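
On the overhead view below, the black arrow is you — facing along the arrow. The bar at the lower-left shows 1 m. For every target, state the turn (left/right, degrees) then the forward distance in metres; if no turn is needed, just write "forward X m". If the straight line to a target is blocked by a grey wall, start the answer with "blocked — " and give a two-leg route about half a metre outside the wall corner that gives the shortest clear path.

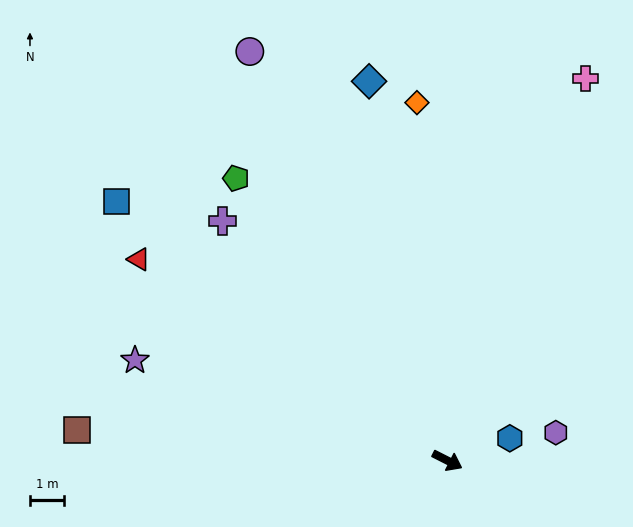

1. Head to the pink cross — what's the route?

turn left 97°, forward 11.8 m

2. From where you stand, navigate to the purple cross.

turn left 160°, forward 9.5 m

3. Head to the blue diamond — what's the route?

turn left 129°, forward 11.3 m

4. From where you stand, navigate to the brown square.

turn right 158°, forward 10.8 m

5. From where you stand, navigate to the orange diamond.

turn left 122°, forward 10.4 m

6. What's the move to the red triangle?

turn left 174°, forward 10.7 m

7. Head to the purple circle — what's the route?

turn left 143°, forward 13.2 m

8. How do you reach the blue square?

turn left 169°, forward 12.2 m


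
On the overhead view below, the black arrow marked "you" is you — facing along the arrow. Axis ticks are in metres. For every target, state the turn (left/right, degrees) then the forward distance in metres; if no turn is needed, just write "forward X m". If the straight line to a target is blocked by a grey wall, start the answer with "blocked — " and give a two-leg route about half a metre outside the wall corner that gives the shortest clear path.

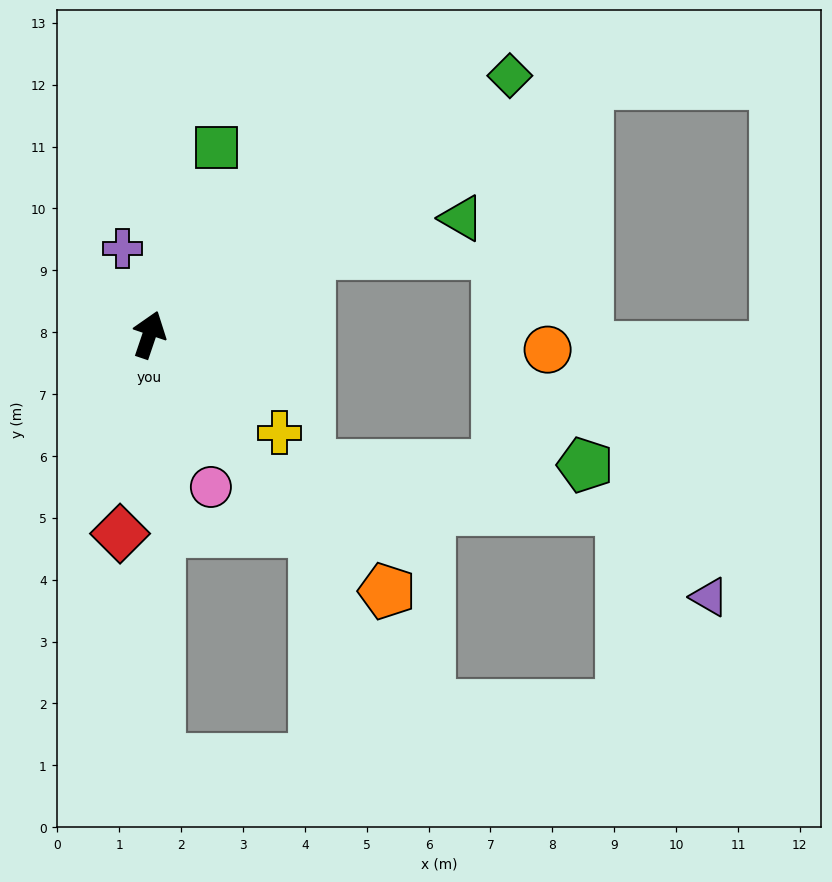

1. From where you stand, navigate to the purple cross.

turn left 36°, forward 1.5 m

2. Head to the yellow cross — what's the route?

turn right 108°, forward 2.6 m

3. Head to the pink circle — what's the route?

turn right 139°, forward 2.7 m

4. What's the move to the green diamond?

turn right 36°, forward 7.2 m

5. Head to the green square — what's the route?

forward 3.2 m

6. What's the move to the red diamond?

turn right 170°, forward 3.3 m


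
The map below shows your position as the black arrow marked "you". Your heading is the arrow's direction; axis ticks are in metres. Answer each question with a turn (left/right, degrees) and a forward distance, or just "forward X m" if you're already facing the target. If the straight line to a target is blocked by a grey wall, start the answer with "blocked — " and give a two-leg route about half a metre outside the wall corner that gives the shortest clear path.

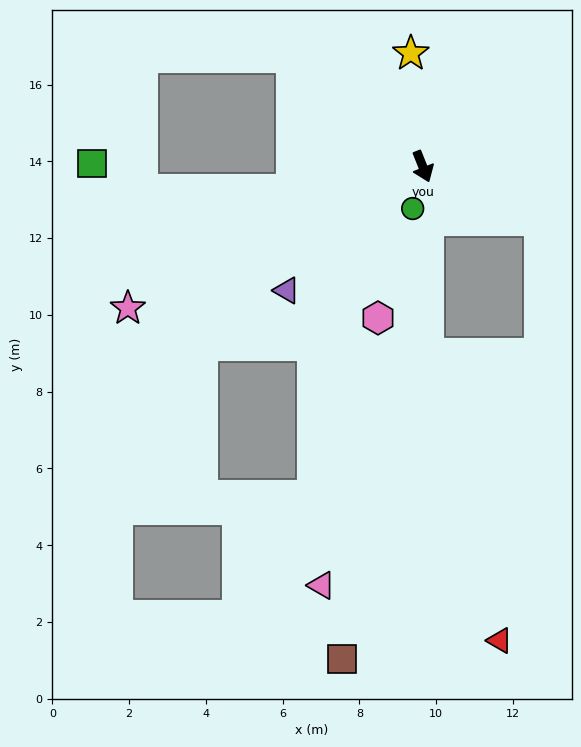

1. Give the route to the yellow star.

turn left 164°, forward 3.0 m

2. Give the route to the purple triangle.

turn right 69°, forward 4.8 m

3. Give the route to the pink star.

turn right 86°, forward 8.5 m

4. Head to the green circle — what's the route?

turn right 35°, forward 1.1 m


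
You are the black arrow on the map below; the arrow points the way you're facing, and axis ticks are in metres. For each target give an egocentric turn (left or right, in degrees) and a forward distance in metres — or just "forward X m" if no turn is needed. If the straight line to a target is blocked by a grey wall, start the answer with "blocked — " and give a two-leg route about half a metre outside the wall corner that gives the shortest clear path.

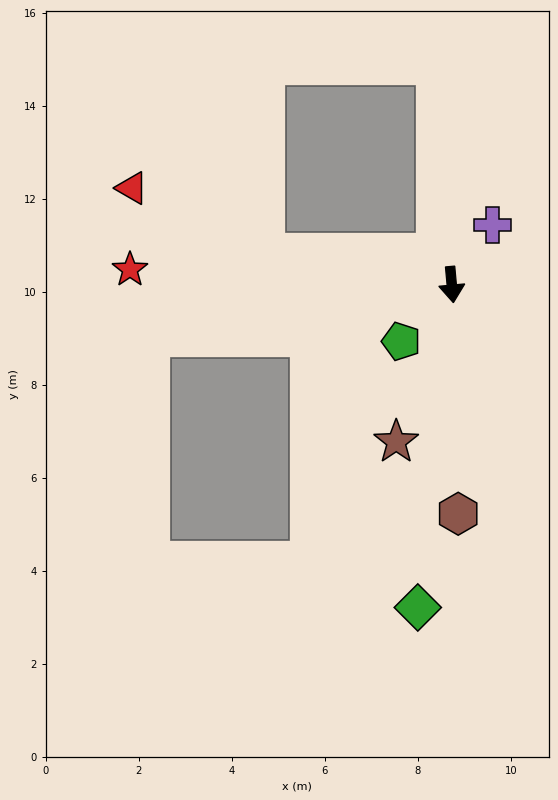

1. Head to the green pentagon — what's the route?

turn right 47°, forward 1.6 m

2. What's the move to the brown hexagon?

turn right 4°, forward 4.9 m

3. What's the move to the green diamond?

turn right 11°, forward 7.0 m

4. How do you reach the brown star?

turn right 25°, forward 3.6 m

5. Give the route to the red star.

turn right 98°, forward 6.9 m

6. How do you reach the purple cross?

turn left 140°, forward 1.6 m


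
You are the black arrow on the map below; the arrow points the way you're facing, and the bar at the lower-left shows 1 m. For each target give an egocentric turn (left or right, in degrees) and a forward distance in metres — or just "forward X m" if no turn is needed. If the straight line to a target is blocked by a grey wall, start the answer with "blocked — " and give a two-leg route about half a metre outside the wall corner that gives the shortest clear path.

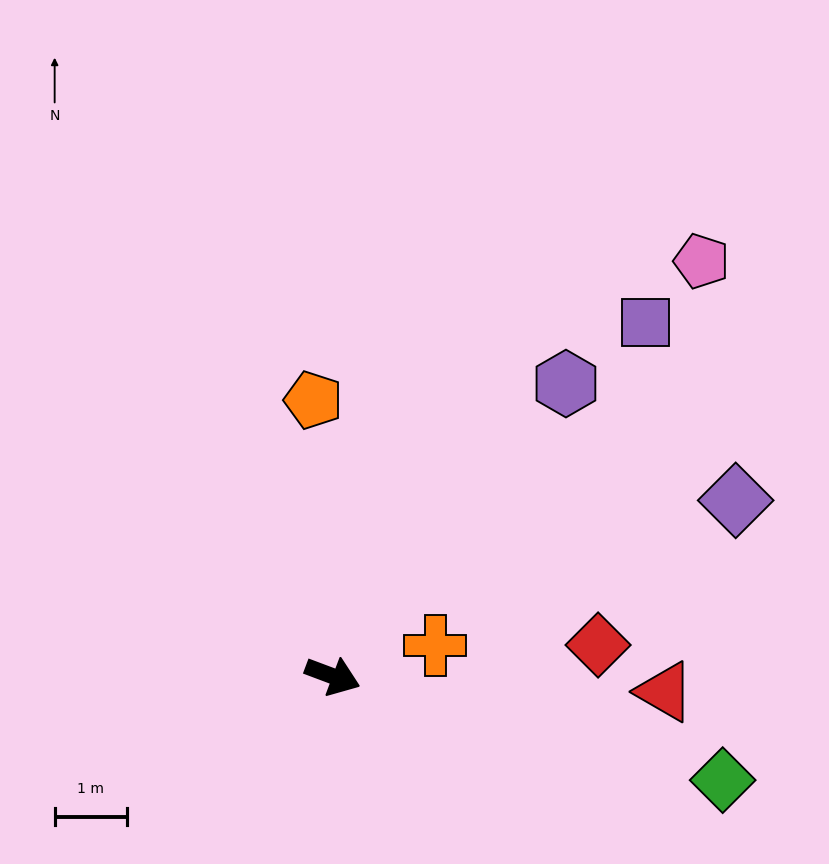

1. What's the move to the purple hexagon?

turn left 72°, forward 5.2 m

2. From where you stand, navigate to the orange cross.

turn left 37°, forward 1.5 m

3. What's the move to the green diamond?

turn left 6°, forward 5.6 m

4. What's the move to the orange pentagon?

turn left 115°, forward 3.8 m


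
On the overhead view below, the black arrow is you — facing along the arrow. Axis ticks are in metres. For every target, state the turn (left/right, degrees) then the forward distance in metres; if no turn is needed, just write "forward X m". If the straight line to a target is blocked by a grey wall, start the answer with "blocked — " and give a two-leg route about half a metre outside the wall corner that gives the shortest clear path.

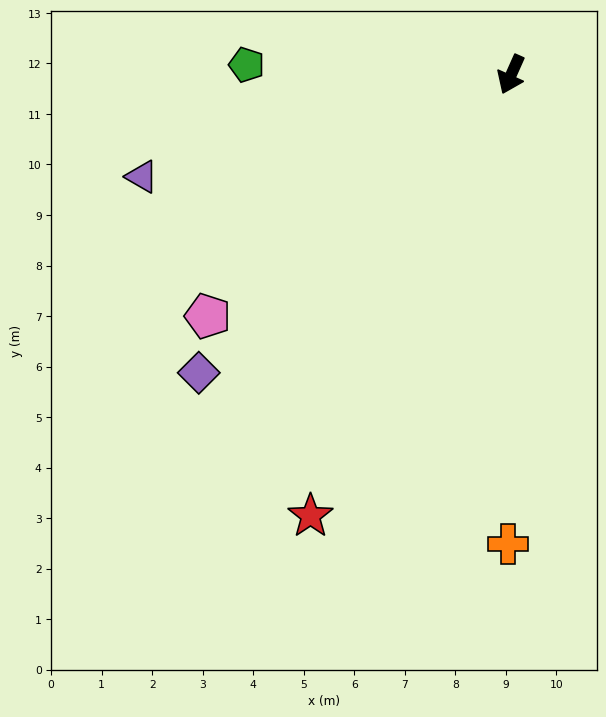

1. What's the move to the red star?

forward 9.6 m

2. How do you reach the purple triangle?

turn right 51°, forward 7.6 m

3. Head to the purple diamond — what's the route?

turn right 22°, forward 8.6 m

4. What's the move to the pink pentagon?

turn right 27°, forward 7.7 m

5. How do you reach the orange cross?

turn left 24°, forward 9.3 m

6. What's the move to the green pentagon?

turn right 68°, forward 5.2 m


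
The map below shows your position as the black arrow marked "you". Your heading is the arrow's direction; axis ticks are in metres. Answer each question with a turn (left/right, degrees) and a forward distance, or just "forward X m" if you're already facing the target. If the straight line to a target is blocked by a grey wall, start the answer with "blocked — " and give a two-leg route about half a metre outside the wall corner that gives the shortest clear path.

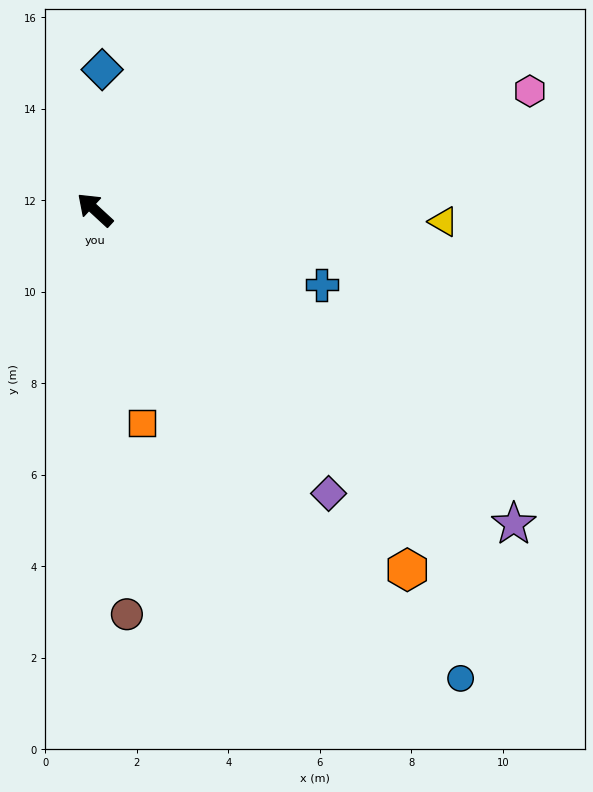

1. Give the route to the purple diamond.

turn left 172°, forward 8.0 m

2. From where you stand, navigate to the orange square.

turn left 145°, forward 4.8 m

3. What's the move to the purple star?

turn right 174°, forward 11.4 m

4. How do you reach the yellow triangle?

turn right 139°, forward 7.6 m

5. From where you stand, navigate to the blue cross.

turn right 156°, forward 5.2 m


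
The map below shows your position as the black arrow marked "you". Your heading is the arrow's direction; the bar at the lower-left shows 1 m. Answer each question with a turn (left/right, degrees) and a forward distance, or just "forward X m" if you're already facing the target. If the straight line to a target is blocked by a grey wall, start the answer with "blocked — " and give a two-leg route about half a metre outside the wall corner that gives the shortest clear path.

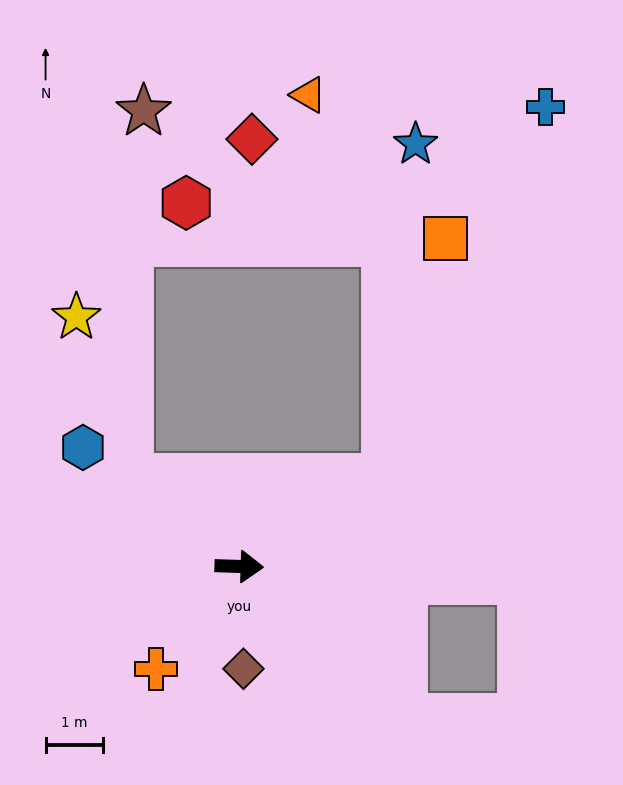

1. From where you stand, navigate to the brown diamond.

turn right 86°, forward 1.8 m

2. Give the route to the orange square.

blocked — turn left 33°, forward 3.0 m, then turn left 45°, forward 4.3 m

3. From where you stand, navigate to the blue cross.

blocked — turn left 33°, forward 3.0 m, then turn left 36°, forward 7.0 m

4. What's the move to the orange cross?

turn right 127°, forward 2.3 m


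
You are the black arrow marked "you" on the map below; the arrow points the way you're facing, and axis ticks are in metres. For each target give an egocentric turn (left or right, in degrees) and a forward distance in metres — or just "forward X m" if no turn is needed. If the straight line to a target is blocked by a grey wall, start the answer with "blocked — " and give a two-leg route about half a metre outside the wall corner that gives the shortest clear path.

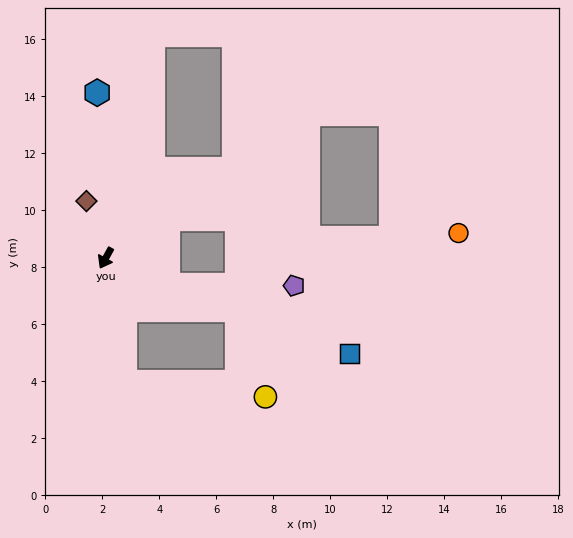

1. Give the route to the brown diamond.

turn right 132°, forward 2.1 m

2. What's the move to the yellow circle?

blocked — turn left 97°, forward 5.0 m, then turn right 50°, forward 3.2 m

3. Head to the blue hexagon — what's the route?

turn right 148°, forward 5.8 m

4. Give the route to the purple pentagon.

blocked — turn left 96°, forward 2.4 m, then turn left 22°, forward 4.4 m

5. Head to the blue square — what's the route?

turn left 97°, forward 9.2 m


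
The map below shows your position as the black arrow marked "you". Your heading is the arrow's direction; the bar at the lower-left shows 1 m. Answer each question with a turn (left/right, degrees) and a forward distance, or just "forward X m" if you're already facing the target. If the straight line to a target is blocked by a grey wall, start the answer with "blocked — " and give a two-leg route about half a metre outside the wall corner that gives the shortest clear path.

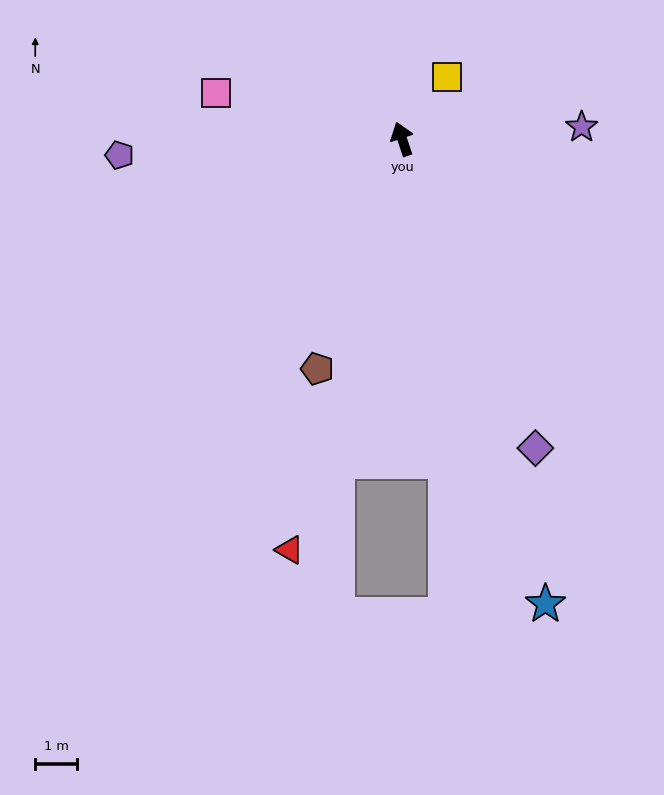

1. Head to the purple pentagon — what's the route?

turn left 75°, forward 6.8 m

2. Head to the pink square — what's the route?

turn left 58°, forward 4.6 m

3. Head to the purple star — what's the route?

turn right 105°, forward 4.3 m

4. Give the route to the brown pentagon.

turn left 141°, forward 5.9 m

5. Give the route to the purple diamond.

turn right 175°, forward 8.1 m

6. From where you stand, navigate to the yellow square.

turn right 55°, forward 1.8 m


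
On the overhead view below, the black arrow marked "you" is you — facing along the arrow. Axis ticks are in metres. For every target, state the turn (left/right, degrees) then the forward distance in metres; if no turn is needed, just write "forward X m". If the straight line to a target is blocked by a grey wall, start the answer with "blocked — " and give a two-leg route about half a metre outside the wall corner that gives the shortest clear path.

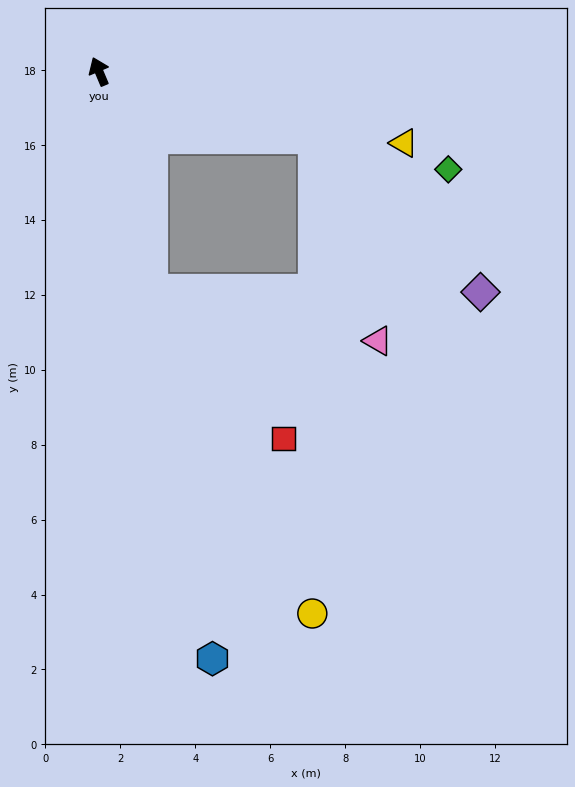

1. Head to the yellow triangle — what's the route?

turn right 126°, forward 8.4 m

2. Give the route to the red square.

blocked — turn left 171°, forward 6.0 m, then turn left 28°, forward 5.3 m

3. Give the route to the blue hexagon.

turn left 168°, forward 16.0 m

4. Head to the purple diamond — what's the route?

blocked — turn right 130°, forward 6.0 m, then turn right 26°, forward 6.0 m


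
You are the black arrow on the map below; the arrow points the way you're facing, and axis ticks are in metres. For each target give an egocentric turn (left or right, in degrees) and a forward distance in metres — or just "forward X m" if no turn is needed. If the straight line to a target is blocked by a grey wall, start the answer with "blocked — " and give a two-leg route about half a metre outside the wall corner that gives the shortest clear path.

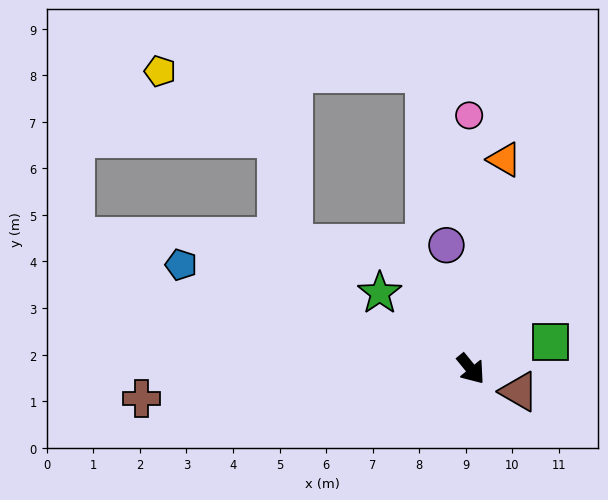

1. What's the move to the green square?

turn left 70°, forward 1.8 m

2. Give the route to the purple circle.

turn left 152°, forward 2.7 m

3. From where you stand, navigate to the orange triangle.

turn left 132°, forward 4.6 m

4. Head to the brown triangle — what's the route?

turn left 26°, forward 1.1 m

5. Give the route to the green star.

turn right 169°, forward 2.5 m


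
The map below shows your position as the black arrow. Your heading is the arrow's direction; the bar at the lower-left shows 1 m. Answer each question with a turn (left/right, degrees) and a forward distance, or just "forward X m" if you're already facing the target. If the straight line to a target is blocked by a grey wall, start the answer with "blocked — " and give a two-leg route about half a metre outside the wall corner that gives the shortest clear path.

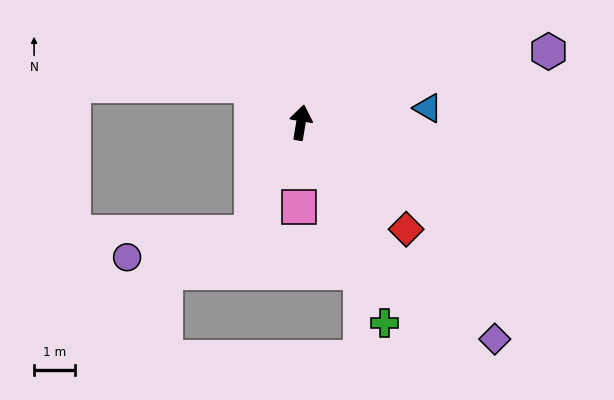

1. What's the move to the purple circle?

blocked — turn left 165°, forward 2.9 m, then turn right 54°, forward 3.1 m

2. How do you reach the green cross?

turn right 148°, forward 5.3 m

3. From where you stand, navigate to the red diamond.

turn right 126°, forward 3.7 m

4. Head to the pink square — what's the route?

turn right 172°, forward 2.1 m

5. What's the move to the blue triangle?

turn right 74°, forward 3.1 m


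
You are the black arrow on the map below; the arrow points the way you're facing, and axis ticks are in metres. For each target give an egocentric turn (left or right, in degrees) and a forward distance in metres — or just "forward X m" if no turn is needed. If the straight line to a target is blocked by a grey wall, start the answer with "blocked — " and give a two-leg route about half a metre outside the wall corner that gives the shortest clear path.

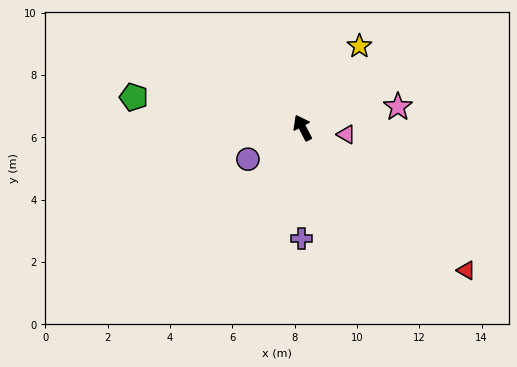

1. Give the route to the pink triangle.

turn right 126°, forward 1.4 m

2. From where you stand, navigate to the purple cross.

turn left 152°, forward 3.5 m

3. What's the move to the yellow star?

turn right 63°, forward 3.2 m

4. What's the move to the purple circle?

turn left 92°, forward 2.0 m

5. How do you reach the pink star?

turn right 105°, forward 3.1 m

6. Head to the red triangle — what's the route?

turn right 159°, forward 7.0 m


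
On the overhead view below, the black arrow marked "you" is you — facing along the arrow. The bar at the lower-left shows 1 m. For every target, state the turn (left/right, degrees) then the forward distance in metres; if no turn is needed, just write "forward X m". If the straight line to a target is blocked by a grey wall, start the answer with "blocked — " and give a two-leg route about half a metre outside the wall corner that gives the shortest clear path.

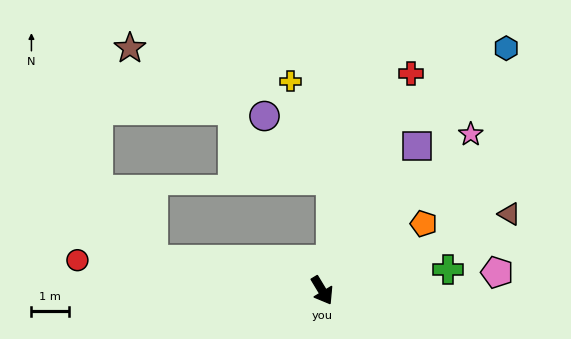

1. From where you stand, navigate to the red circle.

turn right 128°, forward 6.6 m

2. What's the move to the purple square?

turn left 116°, forward 4.6 m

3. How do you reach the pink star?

turn left 105°, forward 5.8 m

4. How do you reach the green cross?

turn left 68°, forward 3.4 m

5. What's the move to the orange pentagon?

turn left 92°, forward 3.3 m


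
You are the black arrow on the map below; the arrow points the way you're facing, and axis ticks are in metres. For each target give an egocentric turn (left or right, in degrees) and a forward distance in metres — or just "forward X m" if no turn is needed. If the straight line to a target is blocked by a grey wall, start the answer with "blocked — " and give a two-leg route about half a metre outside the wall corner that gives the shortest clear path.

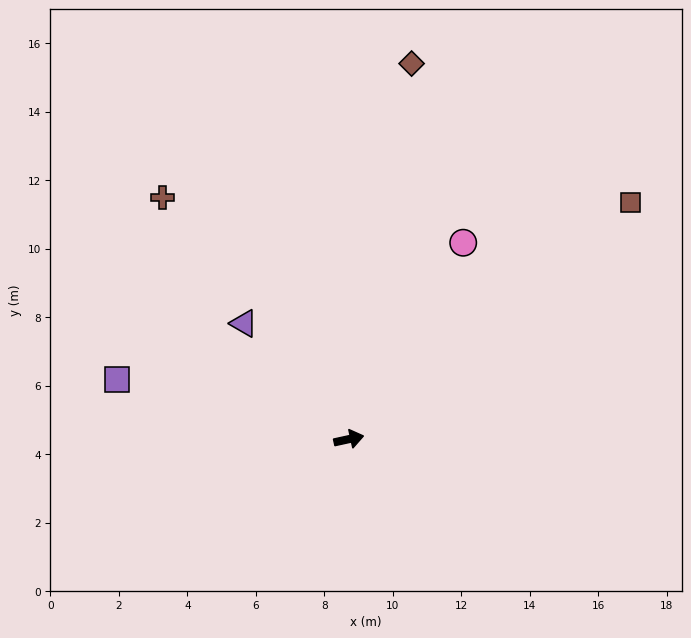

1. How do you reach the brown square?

turn left 28°, forward 10.8 m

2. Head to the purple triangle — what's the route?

turn left 120°, forward 4.6 m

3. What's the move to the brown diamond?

turn left 68°, forward 11.1 m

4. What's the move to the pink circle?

turn left 47°, forward 6.6 m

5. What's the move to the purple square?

turn left 153°, forward 7.0 m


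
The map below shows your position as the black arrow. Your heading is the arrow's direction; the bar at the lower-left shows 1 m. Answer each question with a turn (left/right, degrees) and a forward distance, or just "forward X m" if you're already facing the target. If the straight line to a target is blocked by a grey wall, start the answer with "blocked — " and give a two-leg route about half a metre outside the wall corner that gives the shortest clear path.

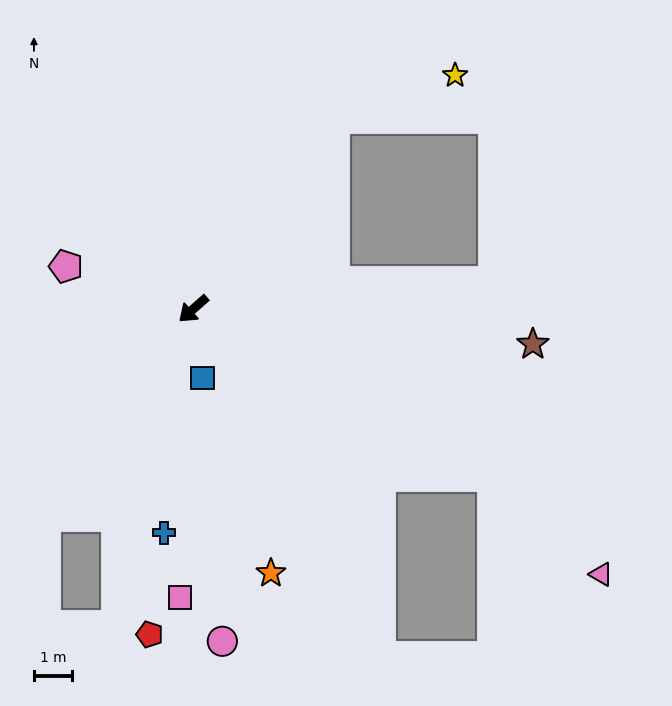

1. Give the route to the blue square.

turn left 56°, forward 1.8 m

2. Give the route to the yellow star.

blocked — turn right 168°, forward 6.2 m, then turn right 34°, forward 3.4 m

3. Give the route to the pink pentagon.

turn right 60°, forward 3.5 m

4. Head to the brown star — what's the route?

turn left 133°, forward 8.9 m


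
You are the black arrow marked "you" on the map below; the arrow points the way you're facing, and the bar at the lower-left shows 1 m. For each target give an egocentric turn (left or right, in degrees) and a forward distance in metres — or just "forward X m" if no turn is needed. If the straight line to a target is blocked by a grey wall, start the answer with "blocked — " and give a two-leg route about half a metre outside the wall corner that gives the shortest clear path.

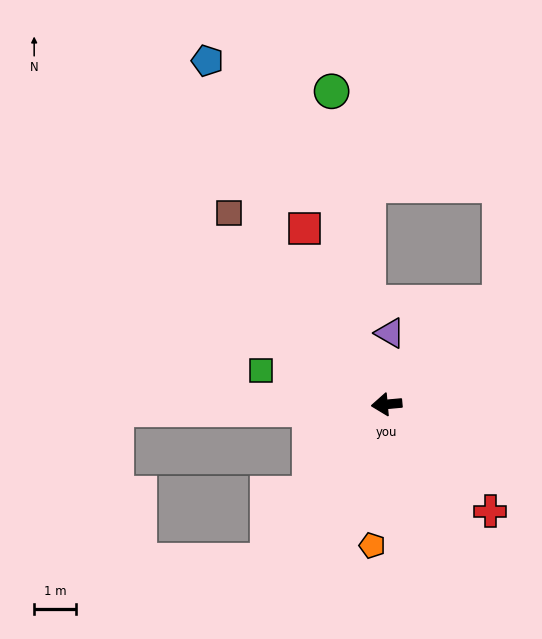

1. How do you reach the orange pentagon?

turn left 79°, forward 3.4 m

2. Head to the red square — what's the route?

turn right 70°, forward 4.7 m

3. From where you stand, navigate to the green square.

turn right 20°, forward 3.1 m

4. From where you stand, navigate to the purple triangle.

turn right 98°, forward 1.7 m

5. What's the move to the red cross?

turn left 129°, forward 3.6 m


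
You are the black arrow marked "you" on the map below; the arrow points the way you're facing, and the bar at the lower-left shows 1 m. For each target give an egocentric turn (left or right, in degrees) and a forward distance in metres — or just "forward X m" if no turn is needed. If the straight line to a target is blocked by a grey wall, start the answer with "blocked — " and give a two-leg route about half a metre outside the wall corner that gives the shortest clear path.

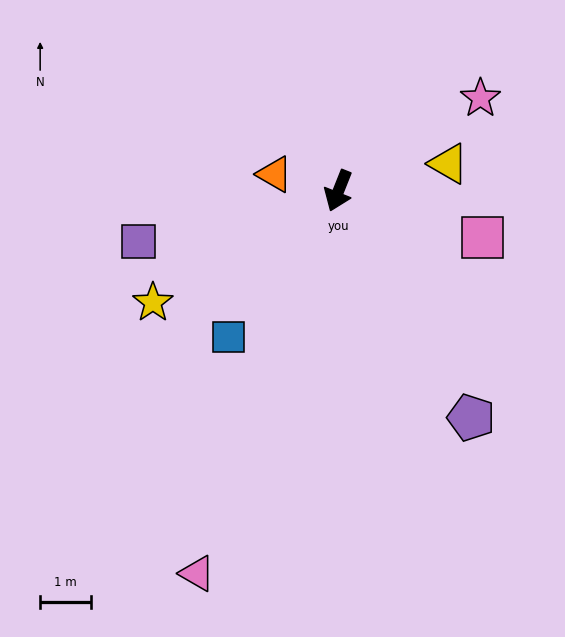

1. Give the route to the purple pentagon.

turn left 52°, forward 5.1 m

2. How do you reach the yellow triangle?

turn left 126°, forward 2.2 m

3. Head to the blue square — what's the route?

turn right 15°, forward 3.6 m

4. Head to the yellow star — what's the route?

turn right 37°, forward 4.2 m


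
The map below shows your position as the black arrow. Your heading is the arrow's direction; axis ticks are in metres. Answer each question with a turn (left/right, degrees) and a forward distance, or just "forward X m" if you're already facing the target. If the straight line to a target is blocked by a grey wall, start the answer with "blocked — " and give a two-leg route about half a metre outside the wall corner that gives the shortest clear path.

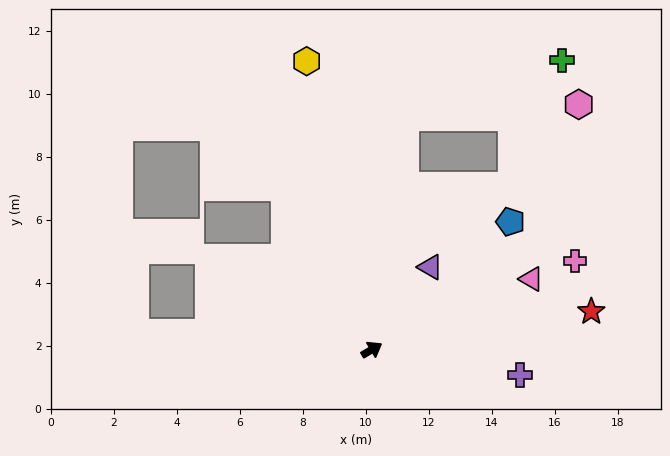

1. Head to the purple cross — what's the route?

turn right 40°, forward 4.8 m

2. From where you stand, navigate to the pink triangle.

turn right 7°, forward 5.5 m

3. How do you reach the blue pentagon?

turn left 12°, forward 6.0 m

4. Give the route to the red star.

turn right 21°, forward 7.1 m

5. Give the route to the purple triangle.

turn left 24°, forward 3.2 m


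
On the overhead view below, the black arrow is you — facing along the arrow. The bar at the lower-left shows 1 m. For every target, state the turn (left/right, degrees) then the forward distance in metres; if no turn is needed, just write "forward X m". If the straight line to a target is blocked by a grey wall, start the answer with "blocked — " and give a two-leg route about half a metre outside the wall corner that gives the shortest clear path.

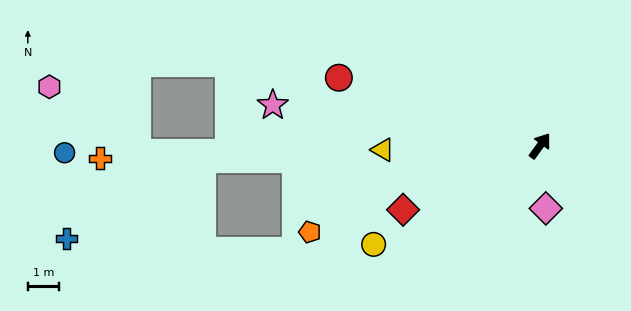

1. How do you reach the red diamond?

turn left 151°, forward 4.8 m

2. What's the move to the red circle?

turn left 107°, forward 6.7 m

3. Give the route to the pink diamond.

turn right 139°, forward 2.0 m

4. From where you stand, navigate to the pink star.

turn left 117°, forward 8.6 m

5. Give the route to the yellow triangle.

turn left 127°, forward 5.0 m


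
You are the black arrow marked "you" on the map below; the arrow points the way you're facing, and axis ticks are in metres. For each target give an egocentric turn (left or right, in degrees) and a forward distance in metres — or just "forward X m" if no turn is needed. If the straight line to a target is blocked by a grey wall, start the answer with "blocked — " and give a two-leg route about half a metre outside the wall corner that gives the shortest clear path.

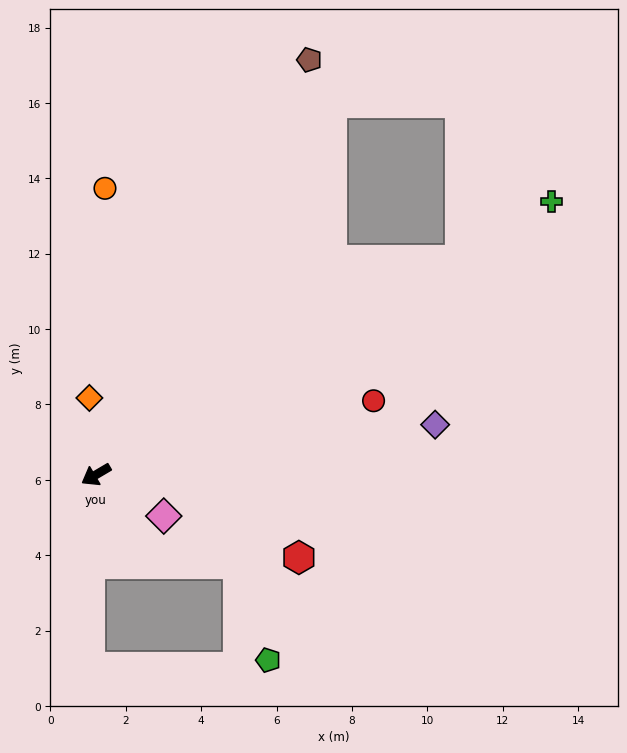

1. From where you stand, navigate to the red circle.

turn left 164°, forward 7.6 m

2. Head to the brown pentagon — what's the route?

turn right 148°, forward 12.4 m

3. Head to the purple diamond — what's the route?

turn left 158°, forward 9.1 m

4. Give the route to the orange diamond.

turn right 116°, forward 2.0 m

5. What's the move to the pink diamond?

turn left 118°, forward 2.1 m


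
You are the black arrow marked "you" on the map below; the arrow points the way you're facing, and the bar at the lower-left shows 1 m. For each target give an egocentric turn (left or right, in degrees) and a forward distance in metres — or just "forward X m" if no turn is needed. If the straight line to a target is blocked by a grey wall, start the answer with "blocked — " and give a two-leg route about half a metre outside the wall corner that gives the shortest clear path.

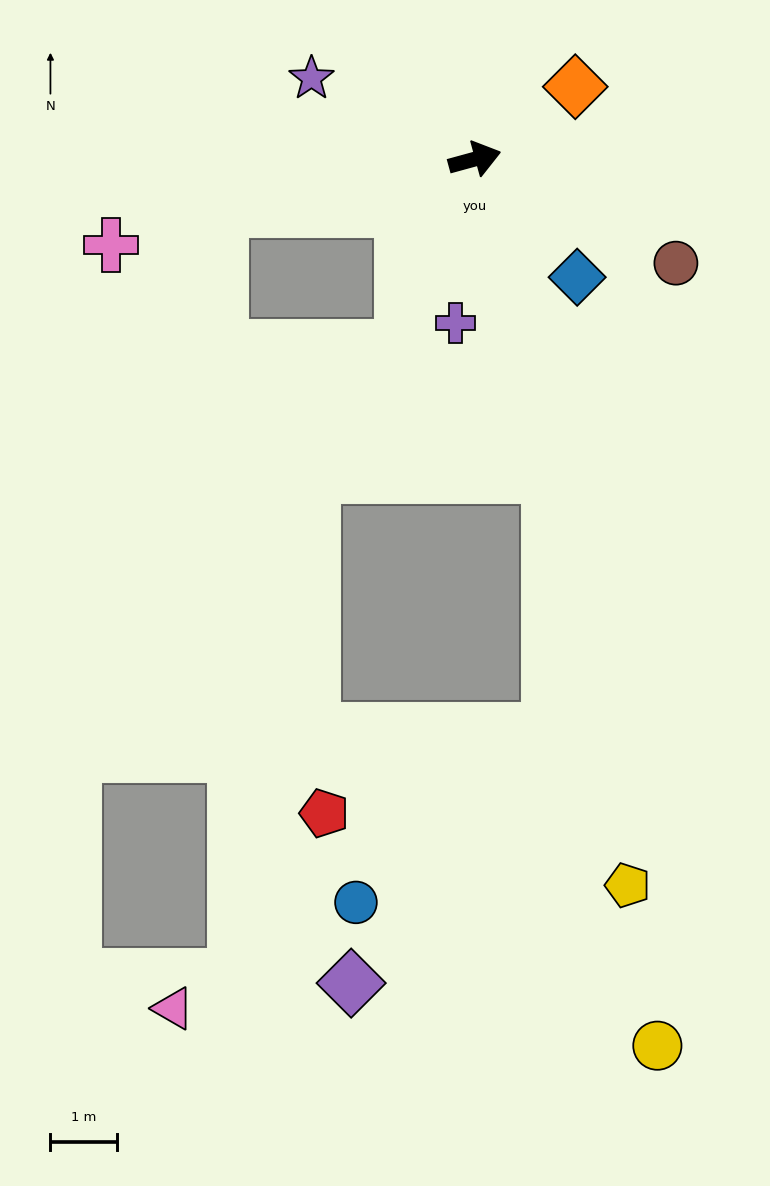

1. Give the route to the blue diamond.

turn right 64°, forward 2.4 m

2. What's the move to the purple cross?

turn right 112°, forward 2.5 m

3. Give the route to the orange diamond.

turn left 20°, forward 1.9 m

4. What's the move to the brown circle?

turn right 43°, forward 3.4 m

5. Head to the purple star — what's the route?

turn left 138°, forward 2.7 m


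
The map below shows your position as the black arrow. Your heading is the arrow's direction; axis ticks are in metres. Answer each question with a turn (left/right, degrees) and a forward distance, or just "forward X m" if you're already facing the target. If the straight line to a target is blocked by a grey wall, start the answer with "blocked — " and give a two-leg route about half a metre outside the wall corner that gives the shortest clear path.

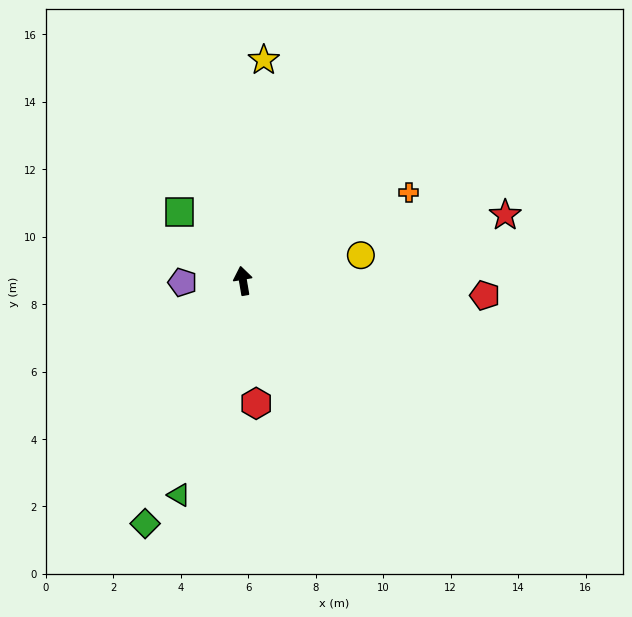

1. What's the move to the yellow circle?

turn right 87°, forward 3.6 m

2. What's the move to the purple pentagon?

turn left 82°, forward 1.8 m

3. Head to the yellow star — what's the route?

turn right 15°, forward 6.6 m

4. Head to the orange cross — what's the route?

turn right 72°, forward 5.6 m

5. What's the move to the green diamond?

turn left 148°, forward 7.8 m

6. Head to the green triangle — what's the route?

turn left 154°, forward 6.6 m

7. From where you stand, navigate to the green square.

turn left 33°, forward 2.8 m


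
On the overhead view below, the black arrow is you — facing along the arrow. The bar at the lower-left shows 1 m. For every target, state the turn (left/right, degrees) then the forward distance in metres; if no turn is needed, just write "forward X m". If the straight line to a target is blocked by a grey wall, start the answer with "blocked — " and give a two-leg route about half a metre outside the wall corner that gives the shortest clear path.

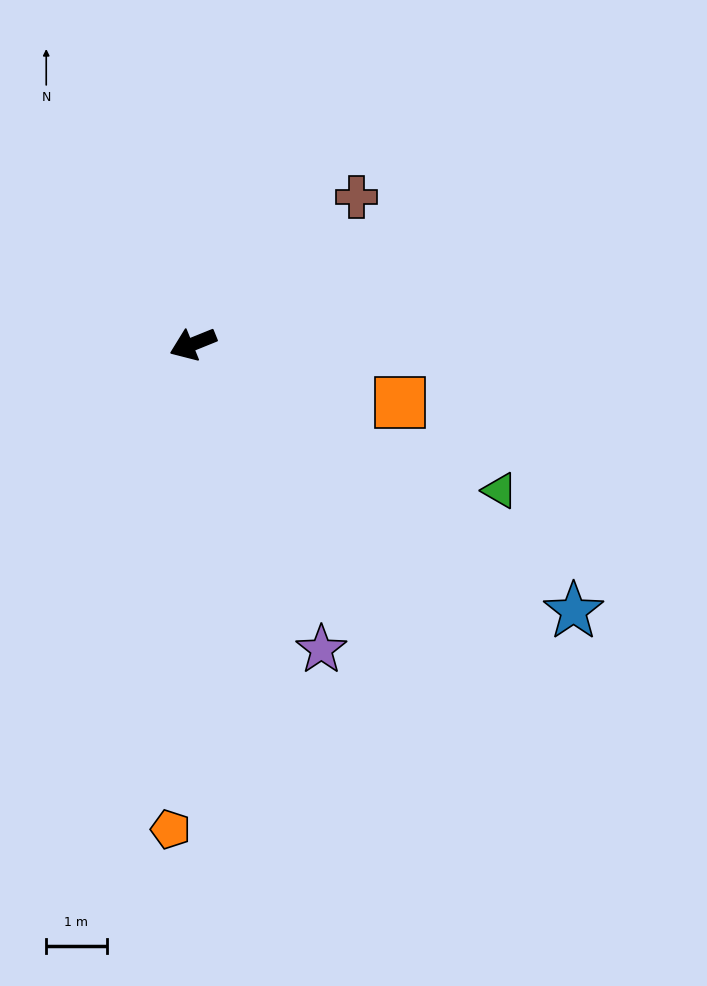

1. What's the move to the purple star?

turn left 91°, forward 5.5 m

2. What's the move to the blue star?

turn left 123°, forward 7.7 m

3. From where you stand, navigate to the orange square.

turn left 142°, forward 3.6 m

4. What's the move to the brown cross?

turn right 160°, forward 3.6 m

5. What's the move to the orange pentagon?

turn left 65°, forward 8.1 m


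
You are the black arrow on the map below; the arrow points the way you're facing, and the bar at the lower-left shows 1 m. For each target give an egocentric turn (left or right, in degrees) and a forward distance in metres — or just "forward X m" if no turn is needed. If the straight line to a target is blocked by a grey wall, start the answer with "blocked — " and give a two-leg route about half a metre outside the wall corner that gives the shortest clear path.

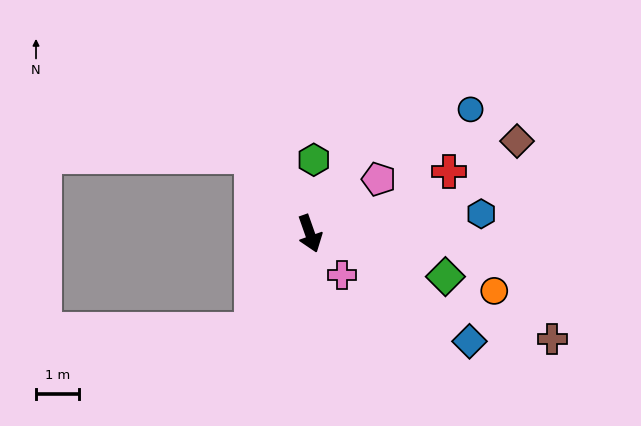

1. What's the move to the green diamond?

turn left 53°, forward 3.3 m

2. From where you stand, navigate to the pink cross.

turn left 18°, forward 1.2 m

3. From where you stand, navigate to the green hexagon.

turn left 158°, forward 1.7 m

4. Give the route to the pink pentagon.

turn left 109°, forward 2.1 m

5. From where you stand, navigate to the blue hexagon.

turn left 77°, forward 4.0 m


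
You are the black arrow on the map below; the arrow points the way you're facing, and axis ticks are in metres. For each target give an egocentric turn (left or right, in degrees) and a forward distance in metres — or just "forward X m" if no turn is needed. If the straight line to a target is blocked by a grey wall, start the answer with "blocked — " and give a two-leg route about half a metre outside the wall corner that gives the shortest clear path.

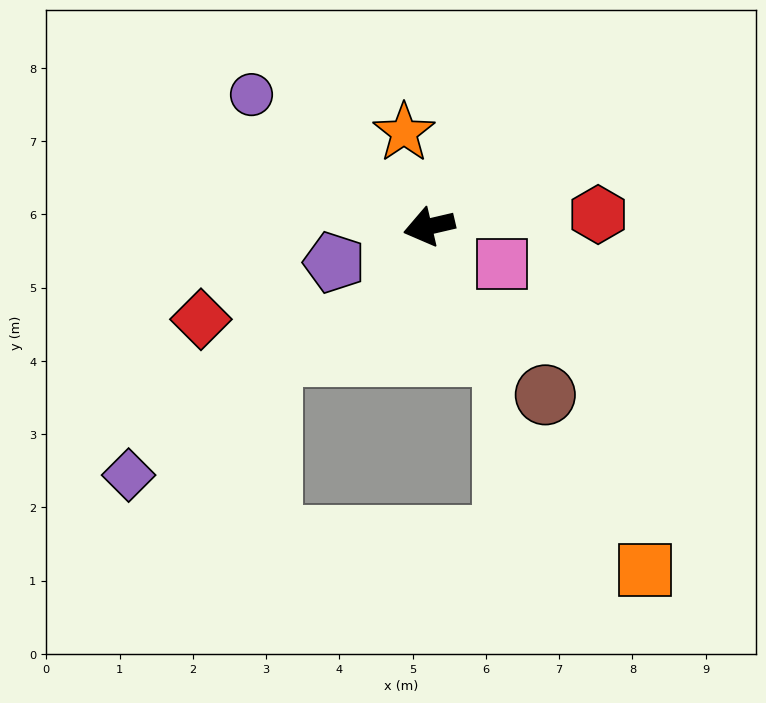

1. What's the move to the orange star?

turn right 88°, forward 1.3 m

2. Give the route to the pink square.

turn left 140°, forward 1.1 m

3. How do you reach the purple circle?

turn right 50°, forward 3.0 m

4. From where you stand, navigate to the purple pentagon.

turn left 8°, forward 1.4 m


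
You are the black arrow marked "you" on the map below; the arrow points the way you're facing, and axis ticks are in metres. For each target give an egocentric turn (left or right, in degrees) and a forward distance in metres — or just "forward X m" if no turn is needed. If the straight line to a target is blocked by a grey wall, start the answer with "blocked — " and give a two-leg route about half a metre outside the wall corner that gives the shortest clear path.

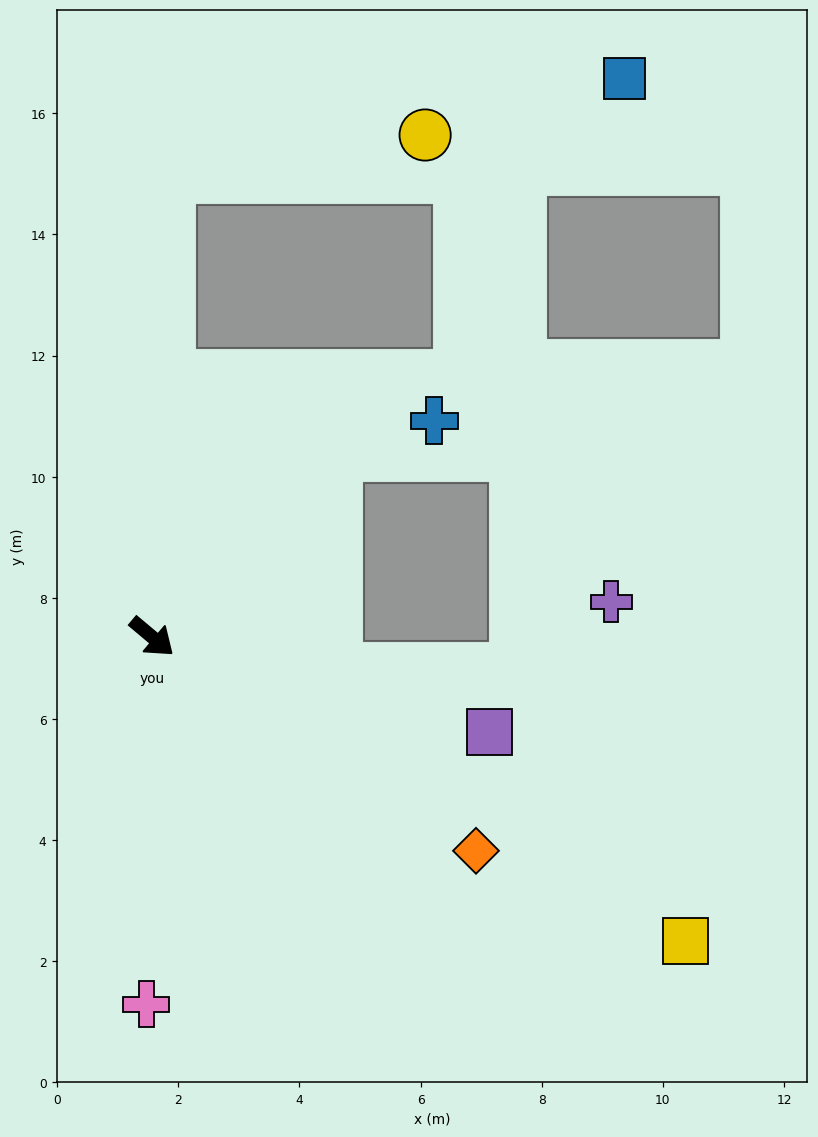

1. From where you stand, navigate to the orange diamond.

turn left 7°, forward 6.4 m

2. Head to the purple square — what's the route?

turn left 24°, forward 5.8 m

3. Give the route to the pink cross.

turn right 51°, forward 6.1 m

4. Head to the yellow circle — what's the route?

blocked — turn left 128°, forward 7.6 m, then turn right 79°, forward 4.3 m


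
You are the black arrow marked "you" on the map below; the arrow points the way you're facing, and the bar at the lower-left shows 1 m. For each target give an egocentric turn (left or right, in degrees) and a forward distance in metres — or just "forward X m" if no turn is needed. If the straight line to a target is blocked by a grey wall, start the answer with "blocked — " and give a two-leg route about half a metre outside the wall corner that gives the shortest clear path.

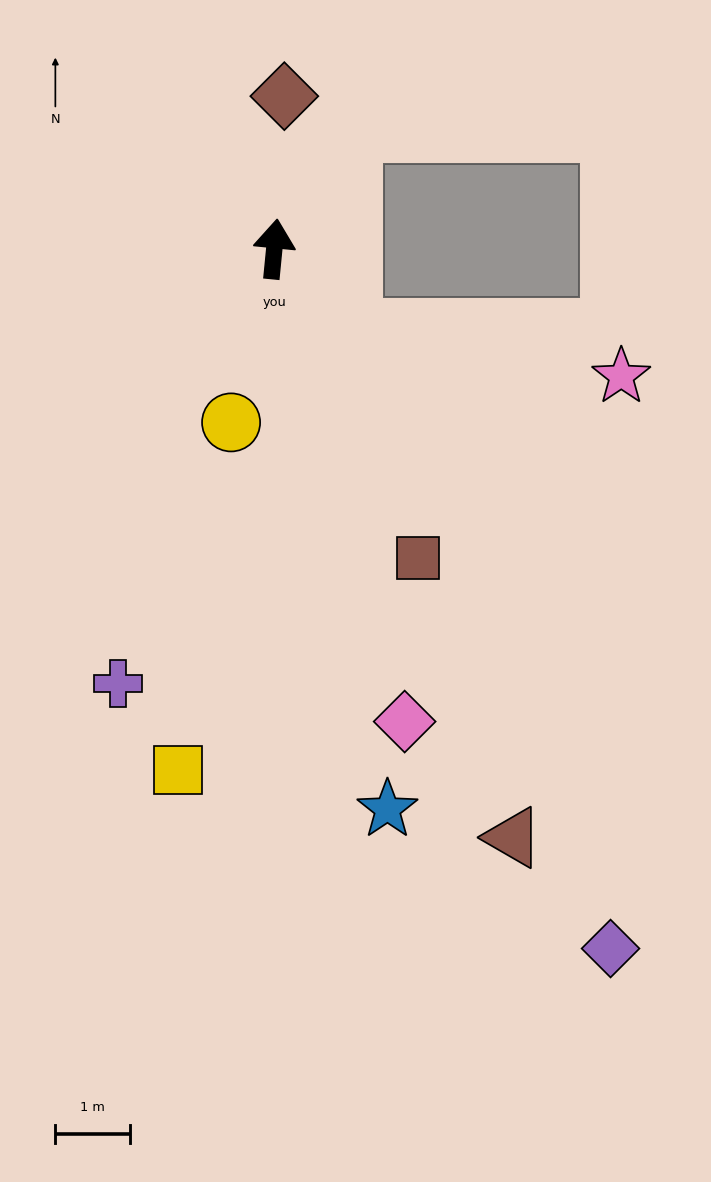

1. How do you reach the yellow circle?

turn left 172°, forward 2.4 m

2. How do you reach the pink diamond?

turn right 159°, forward 6.5 m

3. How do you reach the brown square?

turn right 149°, forward 4.5 m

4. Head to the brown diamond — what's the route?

forward 2.0 m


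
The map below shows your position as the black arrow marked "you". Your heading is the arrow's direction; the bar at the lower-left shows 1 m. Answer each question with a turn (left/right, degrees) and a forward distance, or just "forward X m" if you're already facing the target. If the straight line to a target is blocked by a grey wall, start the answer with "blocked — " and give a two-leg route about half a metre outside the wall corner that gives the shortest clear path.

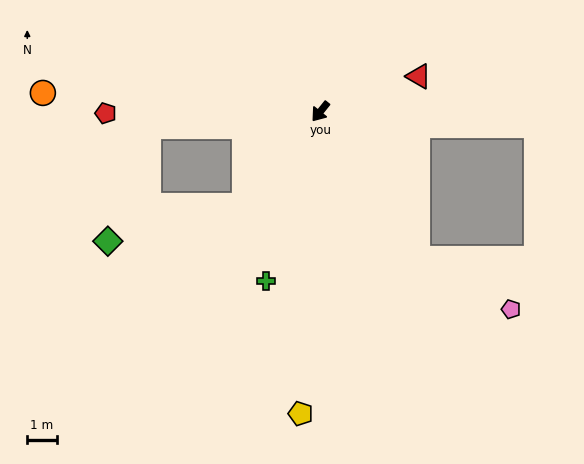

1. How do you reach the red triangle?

turn left 148°, forward 3.5 m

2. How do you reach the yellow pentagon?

turn left 35°, forward 10.3 m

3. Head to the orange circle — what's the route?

turn right 55°, forward 9.4 m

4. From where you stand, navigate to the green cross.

turn left 21°, forward 6.0 m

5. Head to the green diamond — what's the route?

blocked — forward 4.1 m, then turn right 37°, forward 4.8 m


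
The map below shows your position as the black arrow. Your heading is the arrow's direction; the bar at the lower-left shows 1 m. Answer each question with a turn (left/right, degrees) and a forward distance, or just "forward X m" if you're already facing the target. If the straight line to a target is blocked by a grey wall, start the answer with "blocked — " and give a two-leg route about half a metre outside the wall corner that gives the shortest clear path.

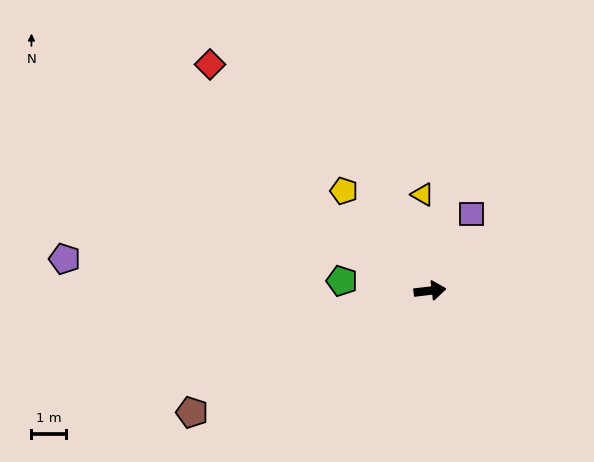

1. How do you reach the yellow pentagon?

turn left 124°, forward 3.8 m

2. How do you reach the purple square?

turn left 55°, forward 2.5 m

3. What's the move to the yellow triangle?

turn left 87°, forward 2.8 m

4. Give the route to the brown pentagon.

turn right 160°, forward 7.7 m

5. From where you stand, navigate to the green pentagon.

turn left 167°, forward 2.5 m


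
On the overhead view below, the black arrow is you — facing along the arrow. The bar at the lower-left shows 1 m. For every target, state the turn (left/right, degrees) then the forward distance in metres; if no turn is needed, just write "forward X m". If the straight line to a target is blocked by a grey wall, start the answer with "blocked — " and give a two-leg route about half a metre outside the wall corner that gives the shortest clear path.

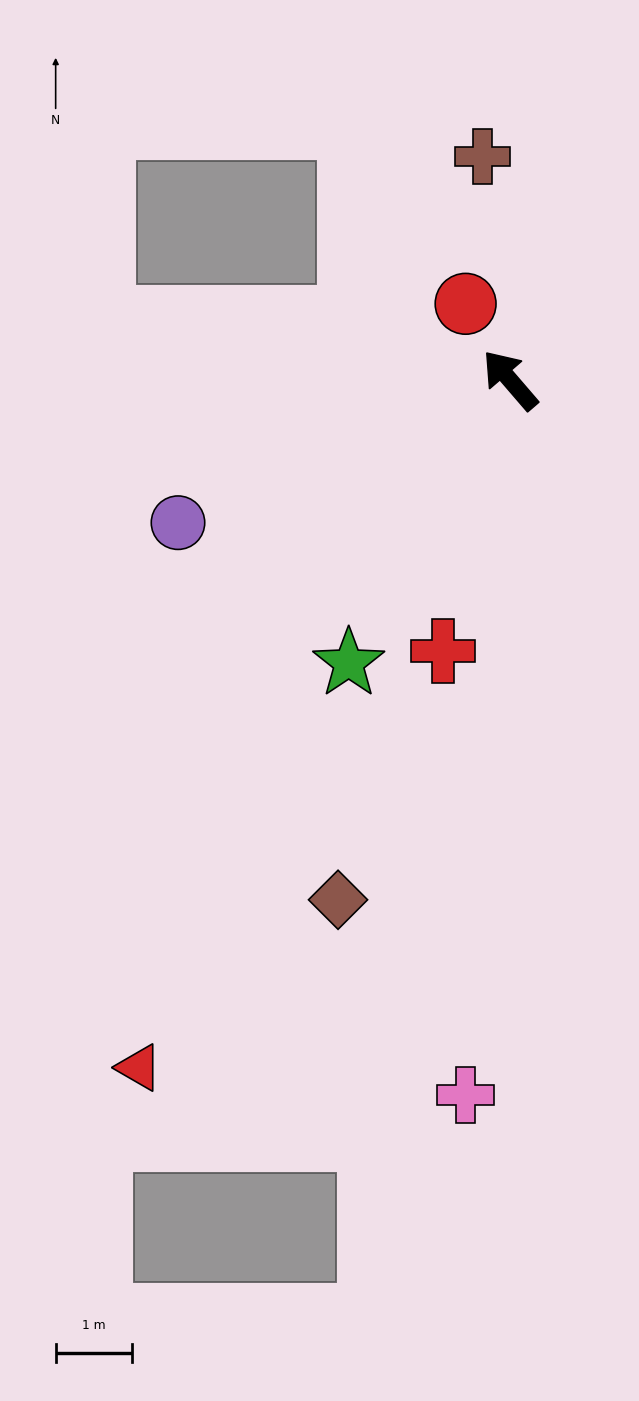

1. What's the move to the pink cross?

turn left 136°, forward 9.4 m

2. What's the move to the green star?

turn left 110°, forward 4.3 m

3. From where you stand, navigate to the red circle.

turn right 10°, forward 1.2 m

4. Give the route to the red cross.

turn left 125°, forward 3.7 m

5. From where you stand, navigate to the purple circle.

turn left 73°, forward 4.7 m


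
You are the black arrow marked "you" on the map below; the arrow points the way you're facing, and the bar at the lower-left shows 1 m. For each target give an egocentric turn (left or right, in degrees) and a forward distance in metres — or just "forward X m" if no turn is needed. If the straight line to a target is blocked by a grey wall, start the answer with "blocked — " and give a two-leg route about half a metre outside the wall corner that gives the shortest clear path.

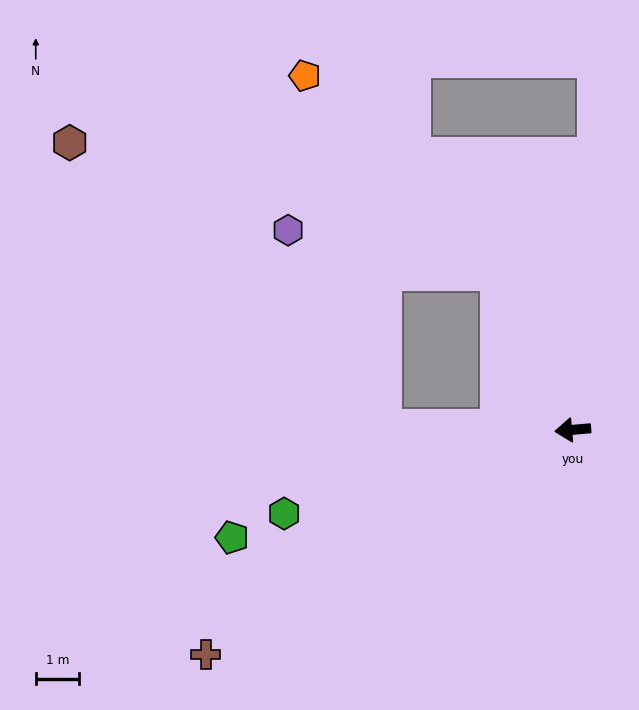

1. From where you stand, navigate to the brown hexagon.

blocked — turn right 6°, forward 4.4 m, then turn right 41°, forward 9.8 m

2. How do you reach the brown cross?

turn left 26°, forward 9.9 m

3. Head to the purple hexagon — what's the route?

blocked — turn right 70°, forward 4.0 m, then turn left 54°, forward 5.0 m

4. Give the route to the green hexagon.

turn left 11°, forward 6.9 m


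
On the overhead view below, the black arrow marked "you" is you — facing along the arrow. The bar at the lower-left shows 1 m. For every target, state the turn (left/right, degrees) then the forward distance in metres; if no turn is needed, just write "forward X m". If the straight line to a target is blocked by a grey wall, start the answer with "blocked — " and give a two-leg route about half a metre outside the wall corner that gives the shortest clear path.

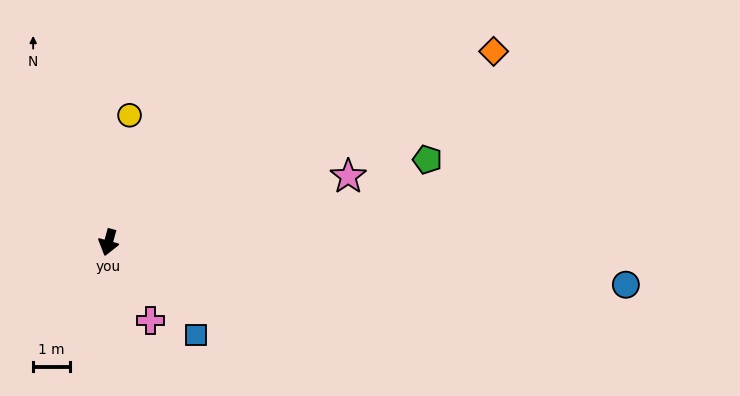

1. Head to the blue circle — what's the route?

turn left 101°, forward 14.1 m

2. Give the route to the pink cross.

turn left 44°, forward 2.4 m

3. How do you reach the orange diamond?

turn left 132°, forward 11.7 m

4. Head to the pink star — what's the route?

turn left 121°, forward 6.7 m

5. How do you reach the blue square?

turn left 59°, forward 3.5 m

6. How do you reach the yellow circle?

turn right 174°, forward 3.5 m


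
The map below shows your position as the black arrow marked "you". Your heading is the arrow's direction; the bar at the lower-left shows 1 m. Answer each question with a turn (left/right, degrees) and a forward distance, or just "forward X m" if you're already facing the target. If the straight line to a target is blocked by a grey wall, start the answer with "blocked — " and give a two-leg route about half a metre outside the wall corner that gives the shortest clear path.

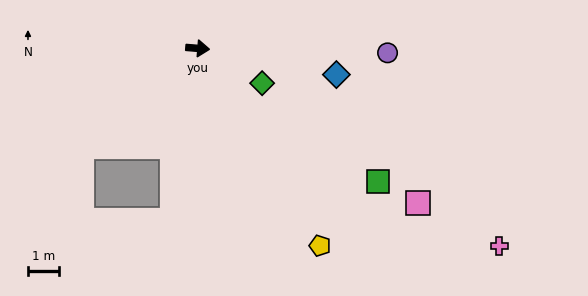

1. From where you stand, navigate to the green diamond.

turn right 24°, forward 2.4 m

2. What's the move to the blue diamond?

turn right 6°, forward 4.6 m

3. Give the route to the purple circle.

turn left 3°, forward 6.2 m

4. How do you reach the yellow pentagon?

turn right 54°, forward 7.6 m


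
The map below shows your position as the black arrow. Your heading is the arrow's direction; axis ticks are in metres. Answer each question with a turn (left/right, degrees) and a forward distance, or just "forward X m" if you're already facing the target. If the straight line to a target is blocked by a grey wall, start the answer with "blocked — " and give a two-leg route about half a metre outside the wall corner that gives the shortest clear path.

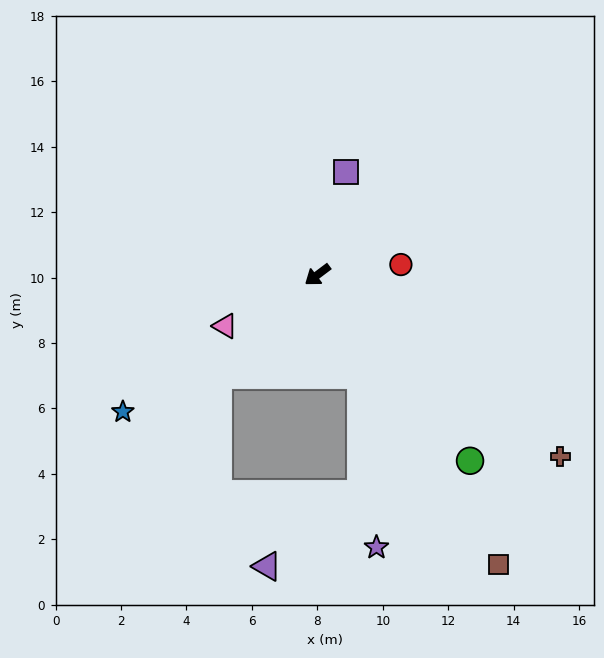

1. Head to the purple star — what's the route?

blocked — turn left 77°, forward 3.3 m, then turn right 19°, forward 5.3 m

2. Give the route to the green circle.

turn left 92°, forward 7.3 m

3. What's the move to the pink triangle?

turn right 8°, forward 3.2 m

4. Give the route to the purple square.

turn right 142°, forward 3.3 m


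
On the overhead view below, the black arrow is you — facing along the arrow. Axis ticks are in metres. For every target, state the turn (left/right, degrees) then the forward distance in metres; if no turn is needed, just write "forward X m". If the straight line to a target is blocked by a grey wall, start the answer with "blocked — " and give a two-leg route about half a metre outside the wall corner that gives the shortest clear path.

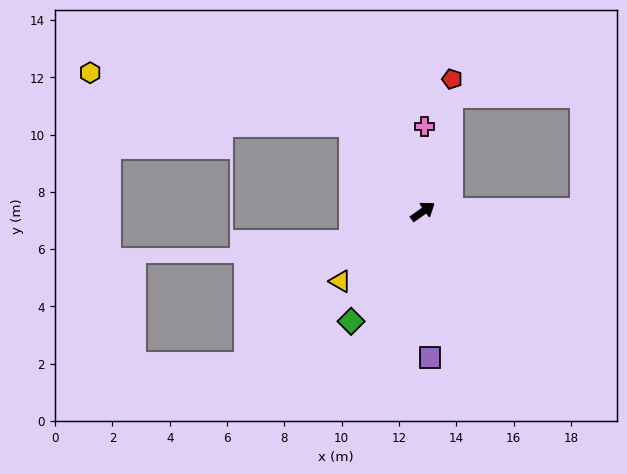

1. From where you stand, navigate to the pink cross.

turn left 54°, forward 3.0 m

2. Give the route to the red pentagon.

turn left 42°, forward 4.7 m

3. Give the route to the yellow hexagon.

blocked — turn left 94°, forward 3.9 m, then turn left 39°, forward 9.3 m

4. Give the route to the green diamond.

turn right 158°, forward 4.6 m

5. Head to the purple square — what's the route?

turn right 123°, forward 5.1 m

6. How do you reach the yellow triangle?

turn right 175°, forward 3.8 m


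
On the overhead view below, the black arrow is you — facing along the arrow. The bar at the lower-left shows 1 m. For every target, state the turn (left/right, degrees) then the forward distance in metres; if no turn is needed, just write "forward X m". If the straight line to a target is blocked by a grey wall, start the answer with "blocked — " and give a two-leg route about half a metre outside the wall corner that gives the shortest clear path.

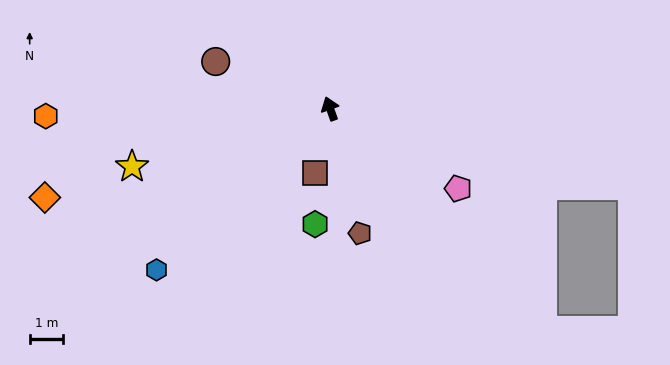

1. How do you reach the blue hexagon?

turn left 113°, forward 7.1 m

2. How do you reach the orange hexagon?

turn left 72°, forward 8.5 m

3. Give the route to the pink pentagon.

turn right 142°, forward 4.5 m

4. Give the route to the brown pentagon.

turn left 174°, forward 3.8 m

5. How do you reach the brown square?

turn left 147°, forward 2.0 m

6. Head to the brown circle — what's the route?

turn left 48°, forward 3.7 m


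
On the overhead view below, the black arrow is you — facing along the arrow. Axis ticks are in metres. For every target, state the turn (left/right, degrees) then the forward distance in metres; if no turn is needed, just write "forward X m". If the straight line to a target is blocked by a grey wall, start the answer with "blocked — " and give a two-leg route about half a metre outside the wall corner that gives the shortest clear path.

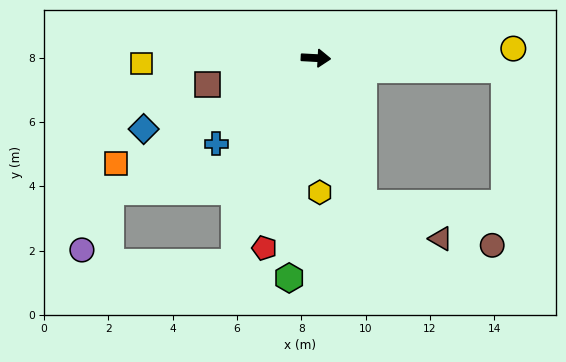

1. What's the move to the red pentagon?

turn right 102°, forward 6.1 m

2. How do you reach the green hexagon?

turn right 94°, forward 6.9 m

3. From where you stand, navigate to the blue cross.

turn right 136°, forward 4.1 m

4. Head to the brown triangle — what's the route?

blocked — turn right 69°, forward 4.8 m, then turn left 48°, forward 2.6 m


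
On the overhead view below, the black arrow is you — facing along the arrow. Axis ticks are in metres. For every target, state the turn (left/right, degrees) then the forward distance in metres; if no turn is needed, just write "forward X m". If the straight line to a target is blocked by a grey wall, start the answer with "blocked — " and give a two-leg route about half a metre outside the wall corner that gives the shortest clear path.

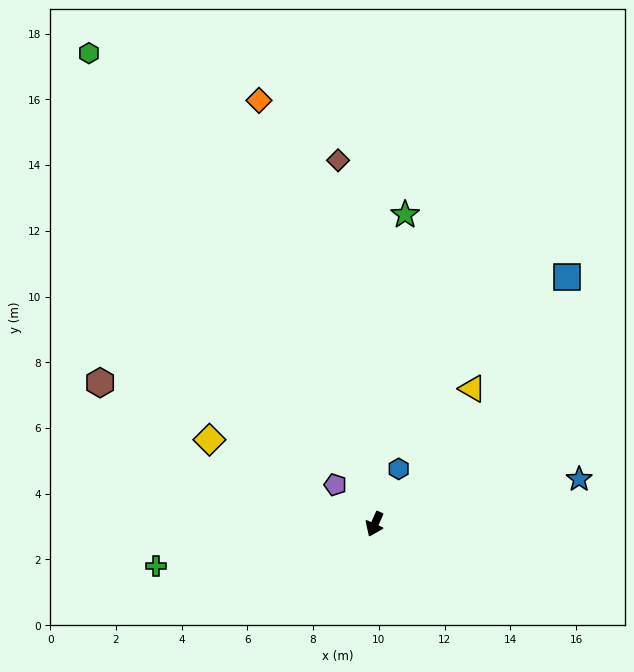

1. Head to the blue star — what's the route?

turn left 127°, forward 6.4 m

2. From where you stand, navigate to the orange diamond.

turn right 141°, forward 13.4 m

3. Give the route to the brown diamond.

turn right 150°, forward 11.1 m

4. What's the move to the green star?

turn right 162°, forward 9.5 m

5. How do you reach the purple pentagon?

turn right 111°, forward 1.7 m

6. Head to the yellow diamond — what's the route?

turn right 93°, forward 5.6 m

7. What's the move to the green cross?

turn right 55°, forward 6.8 m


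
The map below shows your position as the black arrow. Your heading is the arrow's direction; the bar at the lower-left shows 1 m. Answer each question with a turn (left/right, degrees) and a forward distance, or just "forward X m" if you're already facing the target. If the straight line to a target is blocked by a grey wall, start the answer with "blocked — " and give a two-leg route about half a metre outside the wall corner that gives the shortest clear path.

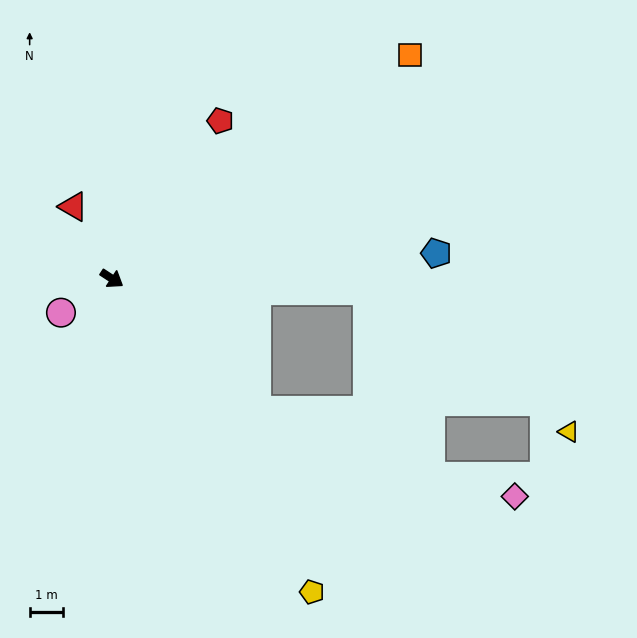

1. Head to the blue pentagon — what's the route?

turn left 38°, forward 9.6 m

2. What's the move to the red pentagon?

turn left 89°, forward 5.7 m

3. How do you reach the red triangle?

turn left 151°, forward 2.4 m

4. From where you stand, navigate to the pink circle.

turn right 113°, forward 1.8 m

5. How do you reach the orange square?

turn left 70°, forward 11.0 m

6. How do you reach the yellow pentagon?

turn right 24°, forward 11.0 m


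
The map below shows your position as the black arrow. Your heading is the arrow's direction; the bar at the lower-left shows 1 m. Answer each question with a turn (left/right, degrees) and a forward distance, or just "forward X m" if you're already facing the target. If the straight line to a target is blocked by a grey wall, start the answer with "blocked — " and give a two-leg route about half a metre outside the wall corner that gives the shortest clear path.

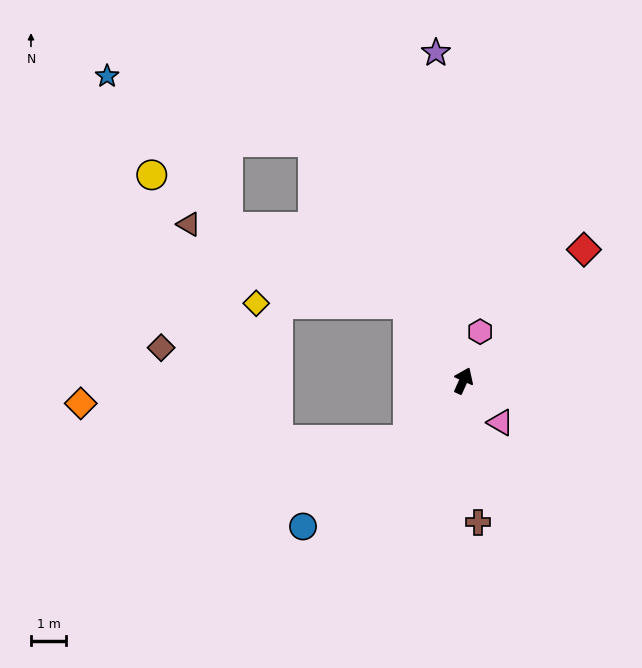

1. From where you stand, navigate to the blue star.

blocked — turn left 56°, forward 8.0 m, then turn left 40°, forward 6.1 m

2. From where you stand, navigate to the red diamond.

turn right 18°, forward 5.1 m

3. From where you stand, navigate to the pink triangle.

turn right 114°, forward 1.6 m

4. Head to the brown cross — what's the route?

turn right 150°, forward 4.0 m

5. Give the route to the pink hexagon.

turn left 5°, forward 1.5 m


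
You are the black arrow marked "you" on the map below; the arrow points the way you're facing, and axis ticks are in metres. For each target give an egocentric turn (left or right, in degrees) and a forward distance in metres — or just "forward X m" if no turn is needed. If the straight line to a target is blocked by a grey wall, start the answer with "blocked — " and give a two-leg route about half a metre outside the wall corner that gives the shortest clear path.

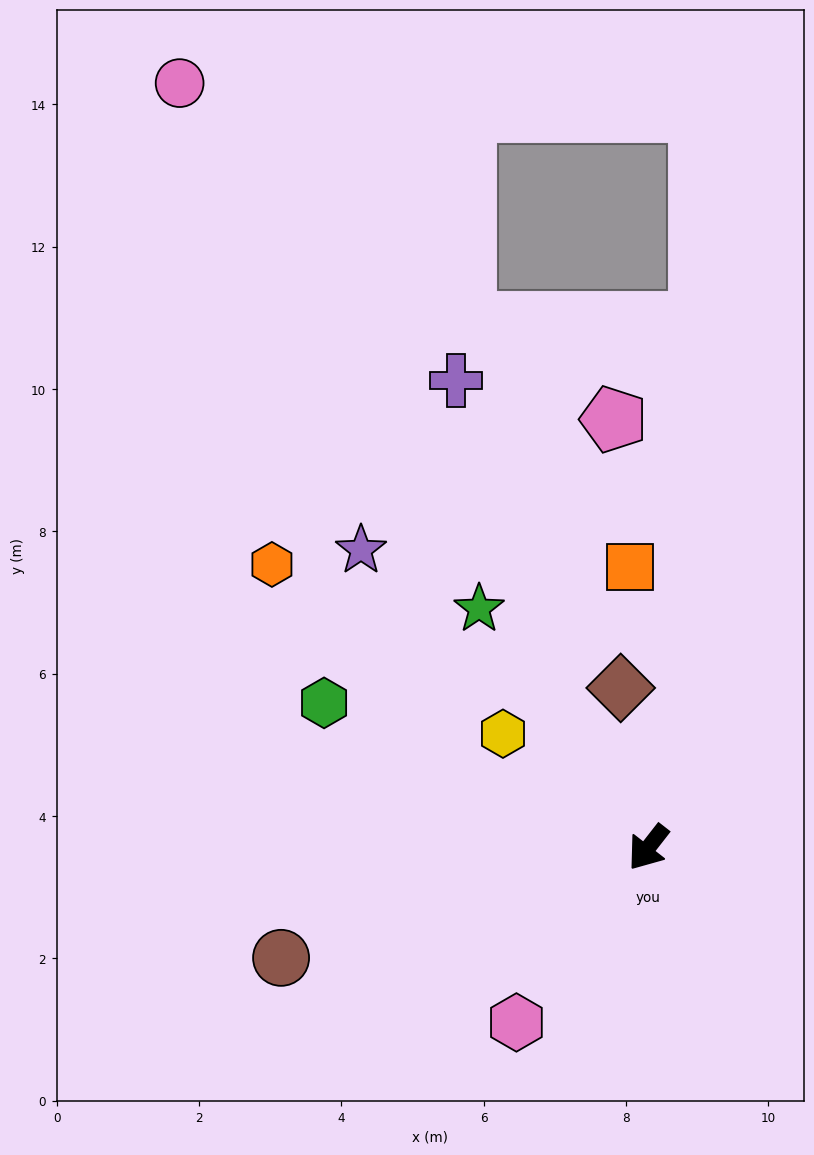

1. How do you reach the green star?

turn right 107°, forward 4.1 m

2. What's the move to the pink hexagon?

forward 3.1 m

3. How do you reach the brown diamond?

turn right 132°, forward 2.3 m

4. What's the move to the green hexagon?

turn right 76°, forward 5.0 m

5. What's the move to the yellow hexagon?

turn right 90°, forward 2.6 m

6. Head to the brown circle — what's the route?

turn right 35°, forward 5.4 m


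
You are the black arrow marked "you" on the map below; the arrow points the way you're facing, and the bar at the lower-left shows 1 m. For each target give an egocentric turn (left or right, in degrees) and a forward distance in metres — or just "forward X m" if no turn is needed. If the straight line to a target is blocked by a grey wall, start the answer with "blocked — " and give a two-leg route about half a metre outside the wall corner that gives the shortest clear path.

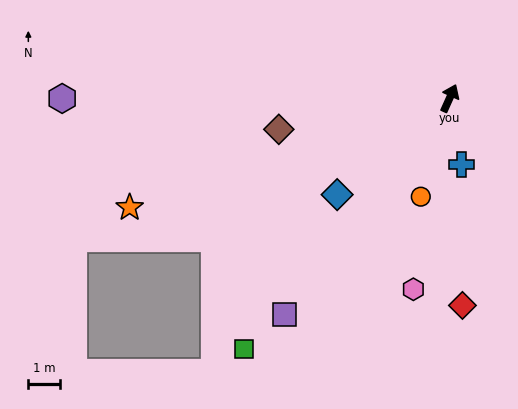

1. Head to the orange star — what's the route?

turn left 133°, forward 10.7 m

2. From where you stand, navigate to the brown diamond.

turn left 125°, forward 5.5 m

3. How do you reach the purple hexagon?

turn left 114°, forward 12.2 m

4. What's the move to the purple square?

turn left 167°, forward 8.6 m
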